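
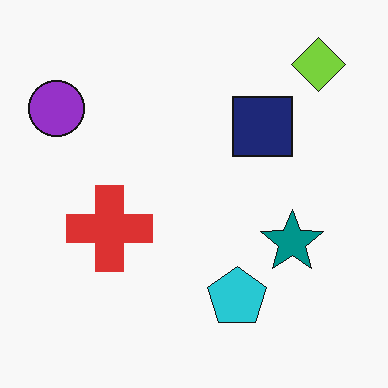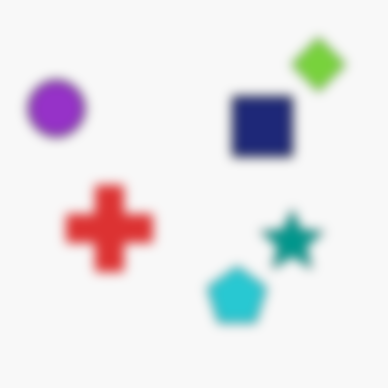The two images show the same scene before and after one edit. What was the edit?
It was heavily blurred.

Shape edges and outlines are uniformly softened across the whole image.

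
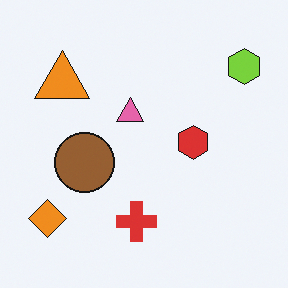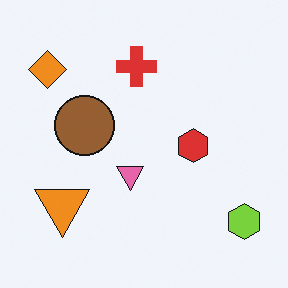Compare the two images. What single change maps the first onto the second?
The transformation is: flipped vertically (top ↔ bottom).

The lime hexagon is in the top-right of the first image and the bottom-right of the second — shapes on opposite sides of the horizontal midline have swapped in a mirror flip.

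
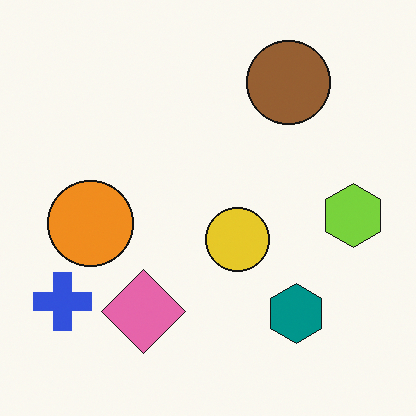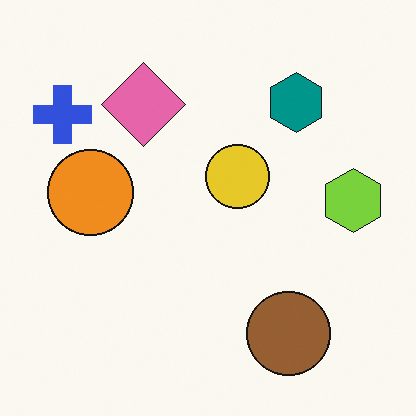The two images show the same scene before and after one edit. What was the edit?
It was flipped vertically (top ↔ bottom).

The brown circle is in the top-right of the first image and the bottom-right of the second — shapes on opposite sides of the horizontal midline have swapped in a mirror flip.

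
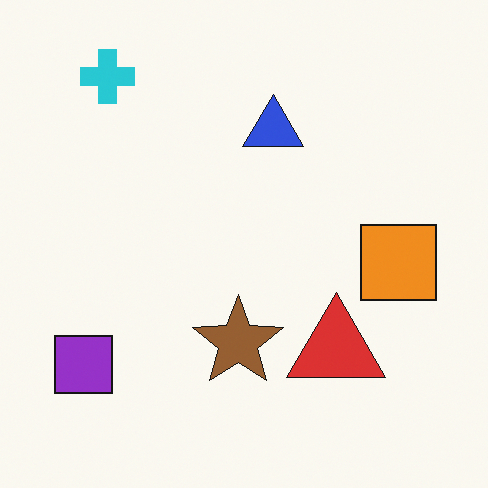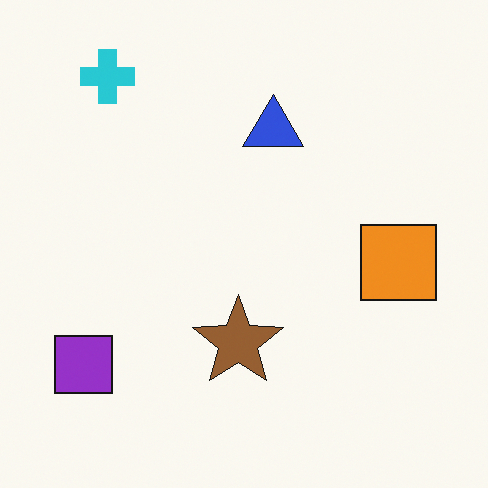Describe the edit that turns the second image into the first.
It was overlaid with an additional red triangle.

A red triangle appears in the first image that is absent from the second.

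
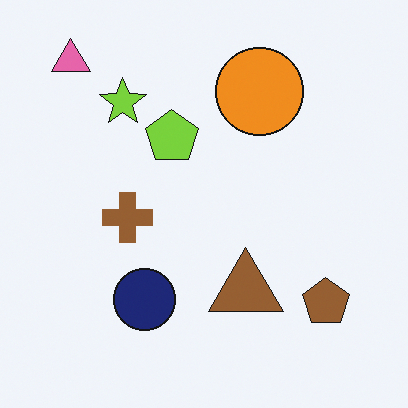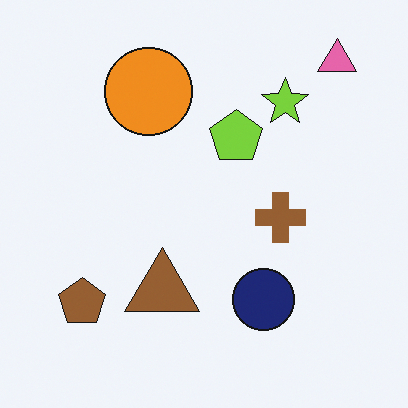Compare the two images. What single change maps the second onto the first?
It was flipped horizontally (left ↔ right).

The pink triangle is in the top-right of the second image and the top-left of the first — shapes on opposite sides of the vertical midline have swapped in a mirror flip.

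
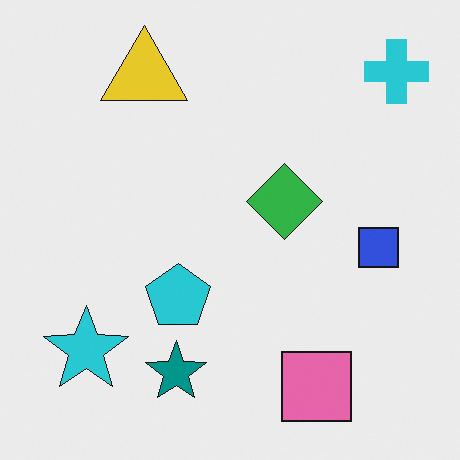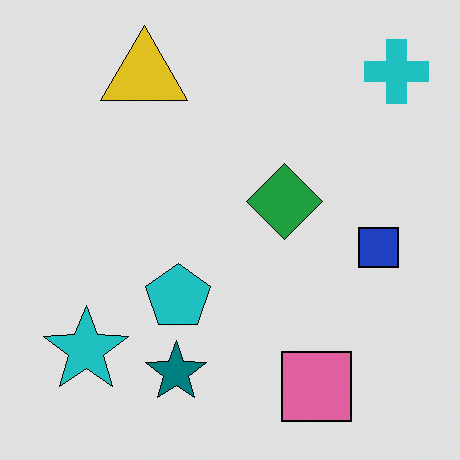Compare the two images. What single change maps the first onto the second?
Moderately posterized.

Each flat color has snapped to a coarser quantized level — most visibly, the near-white background has dropped to a flat grey.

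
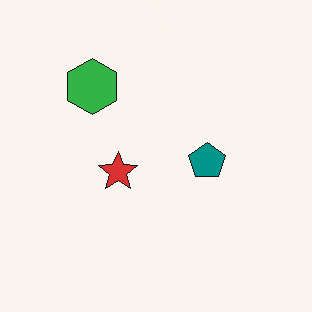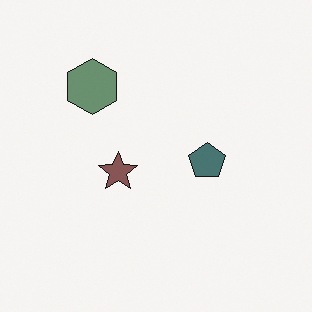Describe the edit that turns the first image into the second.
This is the original image made much more muted (saturation change).

All colors are more muted and greyish — a global saturation change.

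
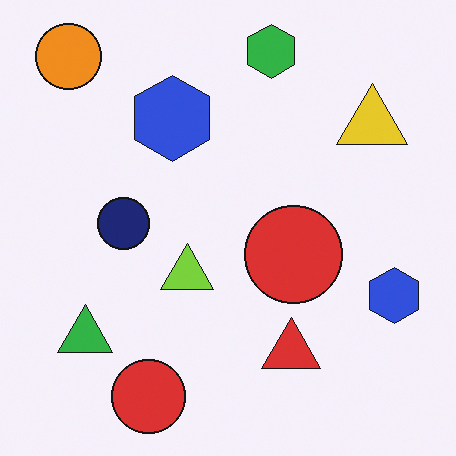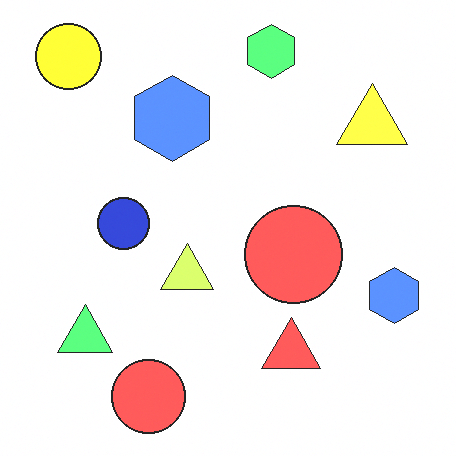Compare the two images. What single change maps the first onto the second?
The second image is the first brightened a lot.

Every pixel — background and shapes alike — is uniformly brightened.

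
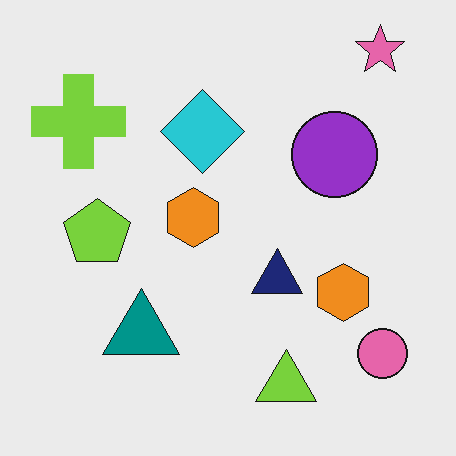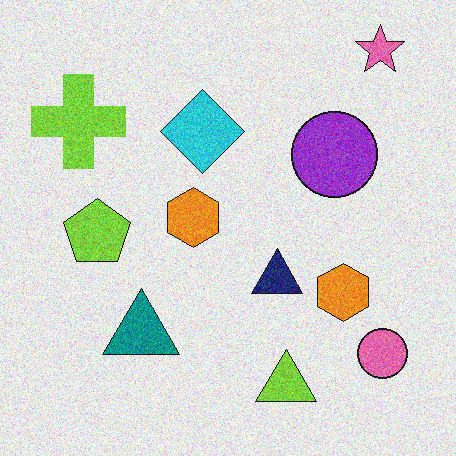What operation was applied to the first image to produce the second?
It was degraded with visible gaussian noise.

Random speckle covers the whole image, including the flat background.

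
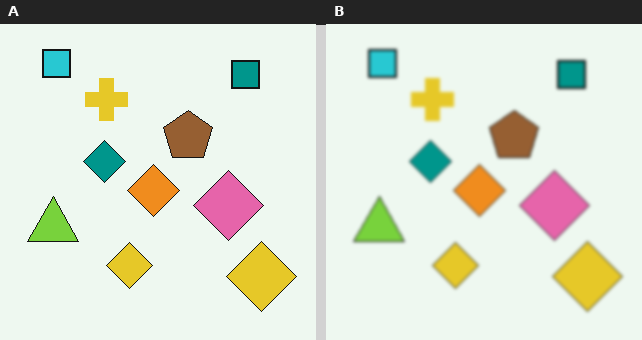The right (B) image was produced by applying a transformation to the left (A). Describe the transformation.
The right (B) image is the left (A) slightly softened.

Shape edges and outlines are uniformly softened across the whole image.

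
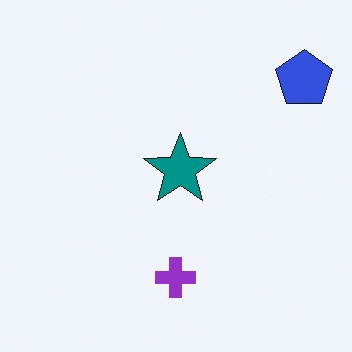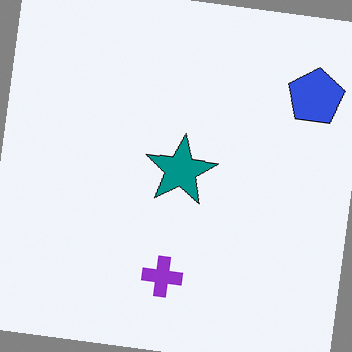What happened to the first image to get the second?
This is the original image rotated clockwise by a slight angle.

Every shape is tilted by the same angle and the image corners show triangular fill wedges — a whole-image rotation by a non-right angle.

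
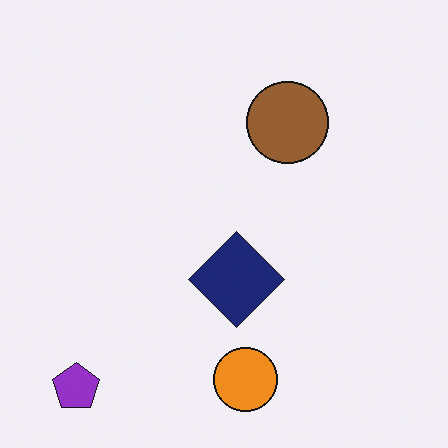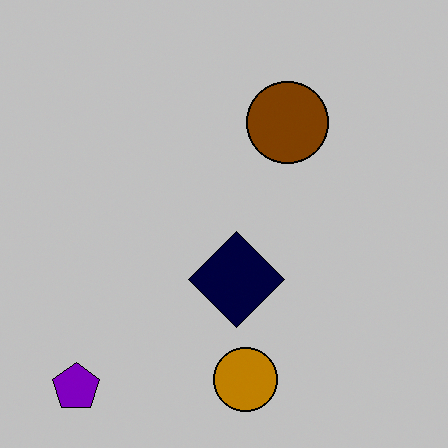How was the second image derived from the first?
This is the original image heavily posterized to just a handful of flat colors.

Each flat color has snapped to a coarser quantized level — most visibly, the near-white background has dropped to a flat grey.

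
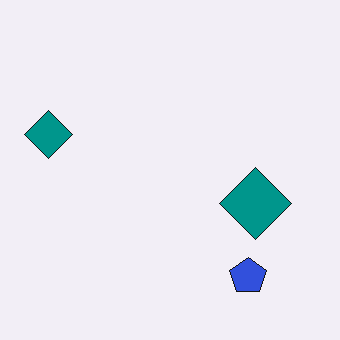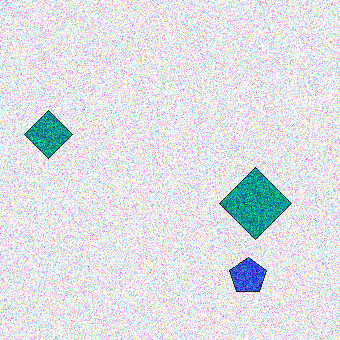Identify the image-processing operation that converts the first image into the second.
Degraded with a thick layer of grain.

Random speckle covers the whole image, including the flat background.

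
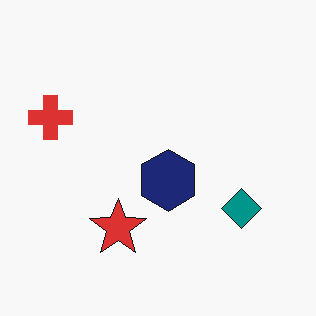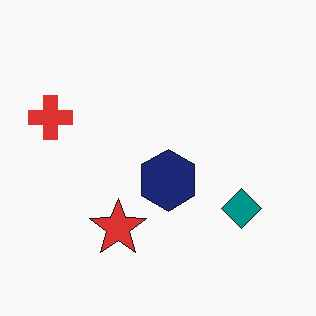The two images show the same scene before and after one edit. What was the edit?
The image was JPEG-compressed with visible artifacts.

Blocky 8×8 compression artifacts appear around shape edges and the flat background shows ringing — characteristic JPEG degradation.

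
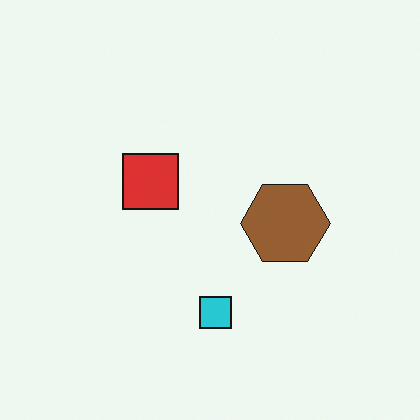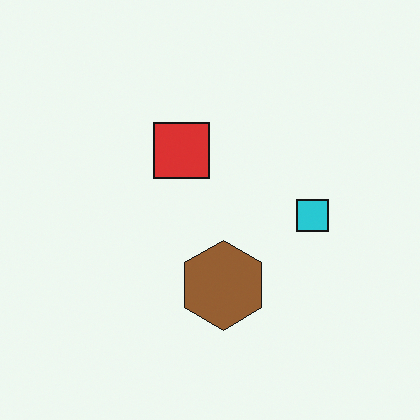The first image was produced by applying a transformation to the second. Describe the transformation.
Transposed (reflected across the top-left ↔ bottom-right diagonal).

Shapes have swapped their row and column positions — what was in the top-right is now in the bottom-left — a diagonal reflection.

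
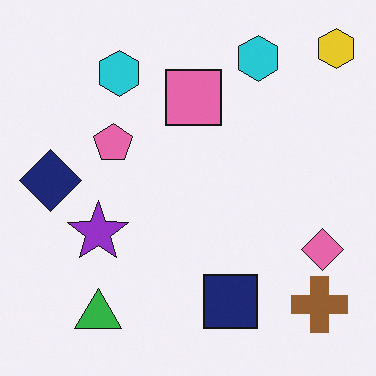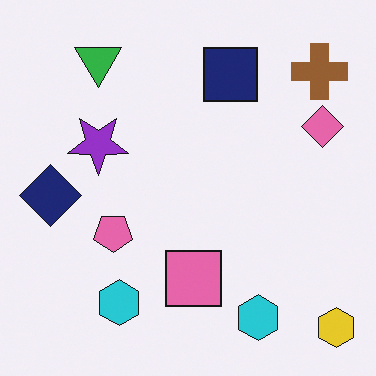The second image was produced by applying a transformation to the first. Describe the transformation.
It was flipped vertically (top ↔ bottom).

The yellow hexagon is in the top-right of the first image and the bottom-right of the second — shapes on opposite sides of the horizontal midline have swapped in a mirror flip.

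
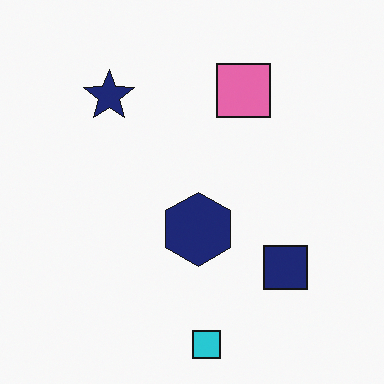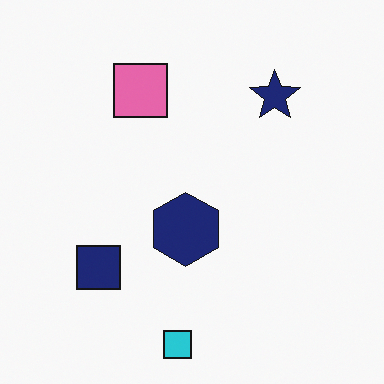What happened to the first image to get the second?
This is the original image flipped horizontally (left ↔ right).

The navy square is in the bottom-right of the first image and the bottom-left of the second — shapes on opposite sides of the vertical midline have swapped in a mirror flip.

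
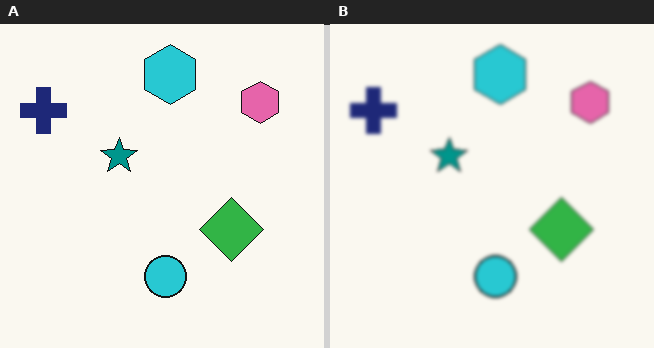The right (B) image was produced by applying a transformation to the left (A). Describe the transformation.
The image was slightly softened.

Shape edges and outlines are uniformly softened across the whole image.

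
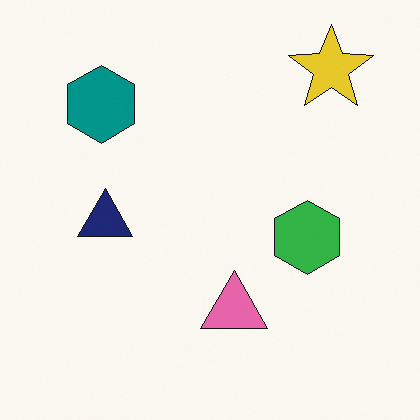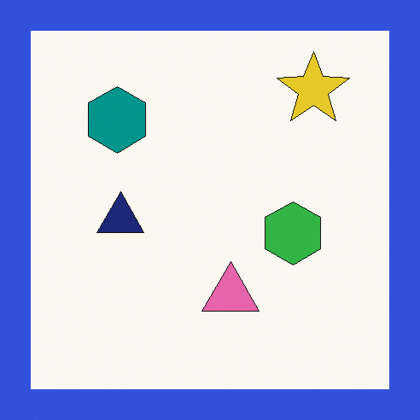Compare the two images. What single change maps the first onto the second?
It was framed with a blue border.

A solid blue frame runs around the edge of the second image, with the content slightly shrunk inside it.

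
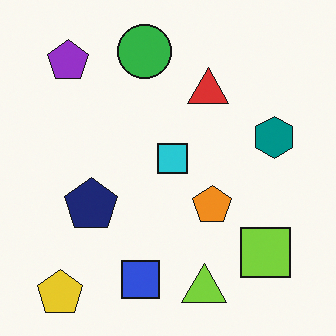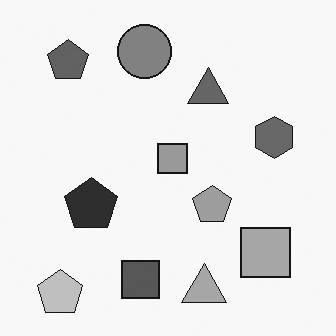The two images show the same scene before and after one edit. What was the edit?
This is the original image converted to grayscale.

All color is removed — every shape is now a shade of grey.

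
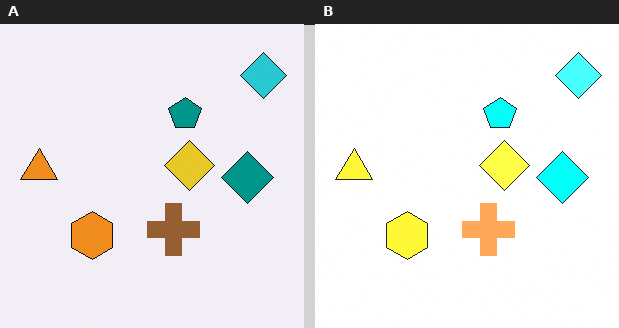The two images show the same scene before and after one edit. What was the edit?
The image was noticeably brightened.

Every pixel — background and shapes alike — is uniformly brightened.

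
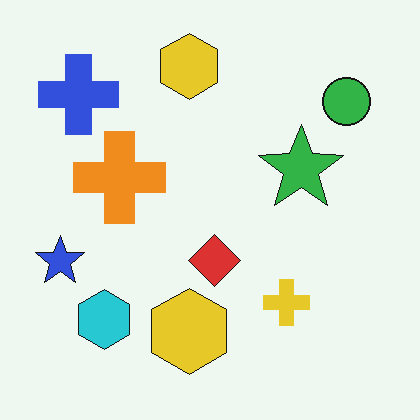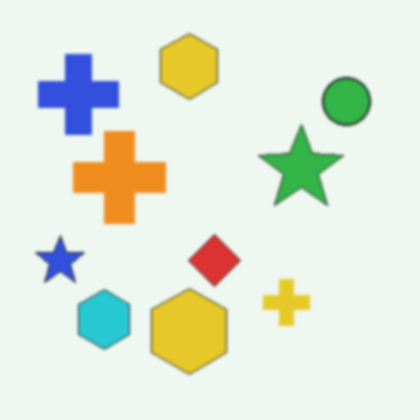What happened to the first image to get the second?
It was given a subtle gaussian blur.

Shape edges and outlines are uniformly softened across the whole image.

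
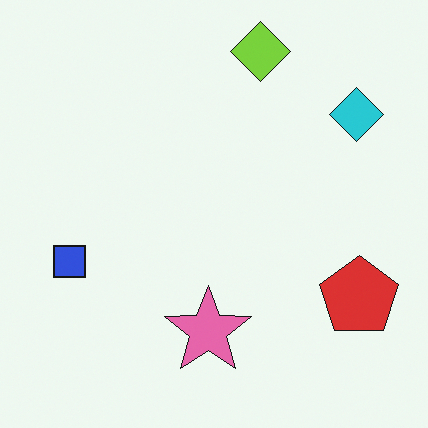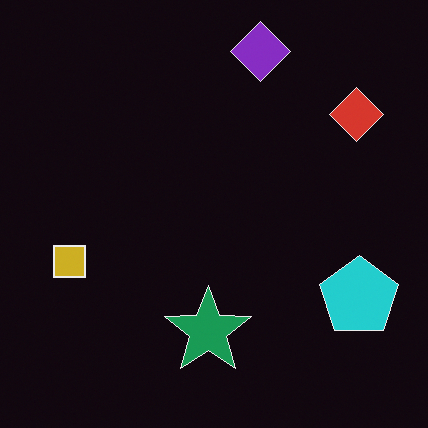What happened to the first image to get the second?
This is the original image color-inverted (negative).

The light background has become dark and every shape's color is its complement — a photographic negative.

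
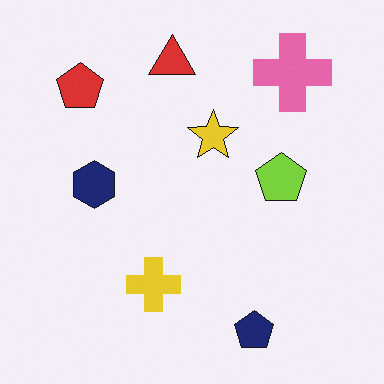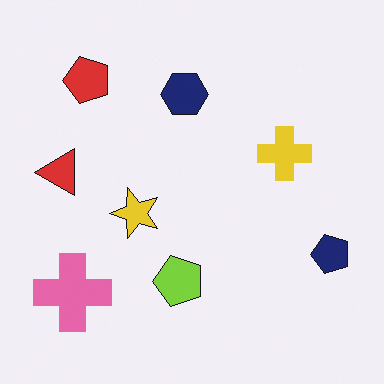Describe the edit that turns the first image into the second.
The second image is the first transposed (reflected across the top-left ↔ bottom-right diagonal).

Shapes have swapped their row and column positions — what was in the top-right is now in the bottom-left — a diagonal reflection.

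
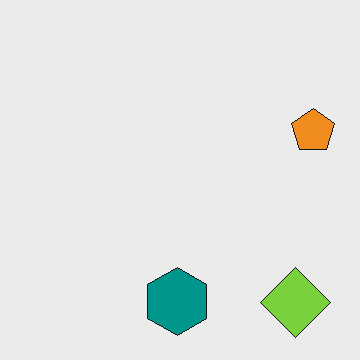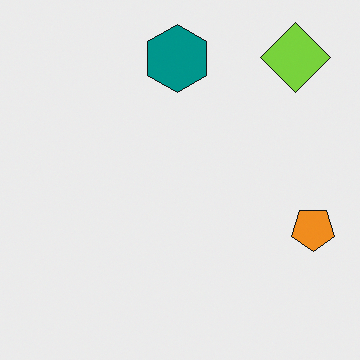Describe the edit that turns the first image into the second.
Flipped vertically (top ↔ bottom).

The lime diamond is in the bottom-right of the first image and the top-right of the second — shapes on opposite sides of the horizontal midline have swapped in a mirror flip.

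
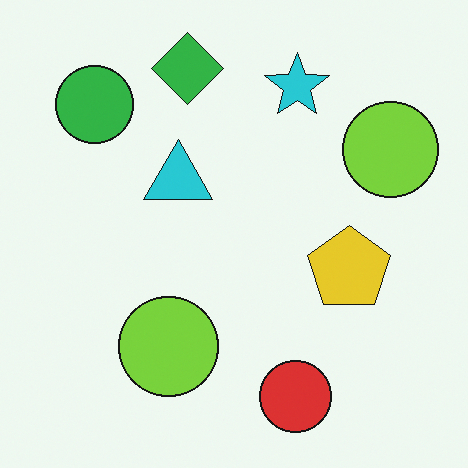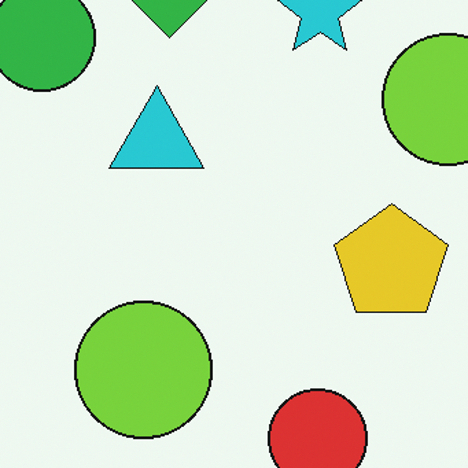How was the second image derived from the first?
The transformation is: cropped to a modestly smaller region and rescaled.

The visible shapes are larger and the field of view is narrower; shapes near the original edges may be partly or wholly outside the frame — a crop-and-rescale.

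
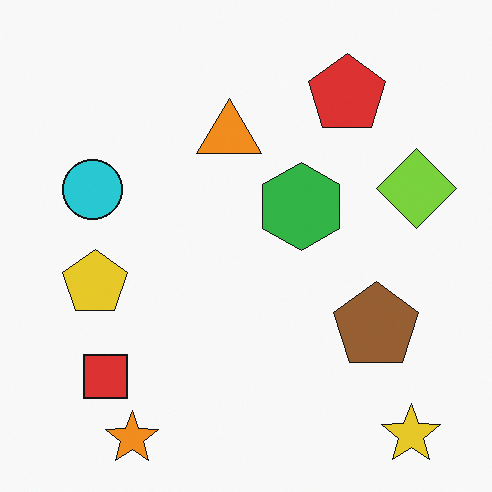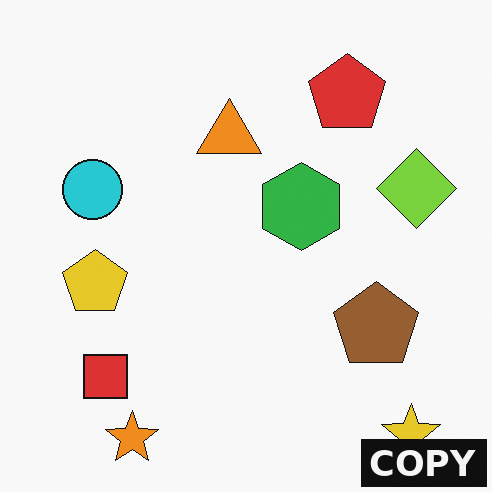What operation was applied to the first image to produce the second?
The transformation is: watermarked with the text "COPY" in the lower-right corner.

A dark label reading "COPY" appears in the lower-right corner.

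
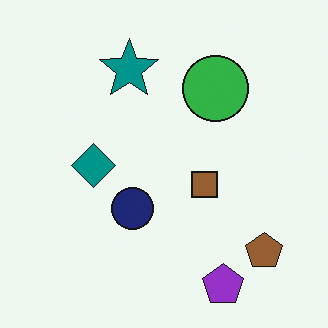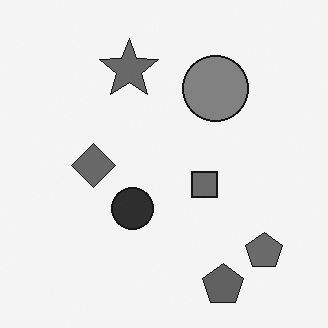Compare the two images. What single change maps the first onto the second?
The second image is the first converted to grayscale.

All color is removed — every shape is now a shade of grey.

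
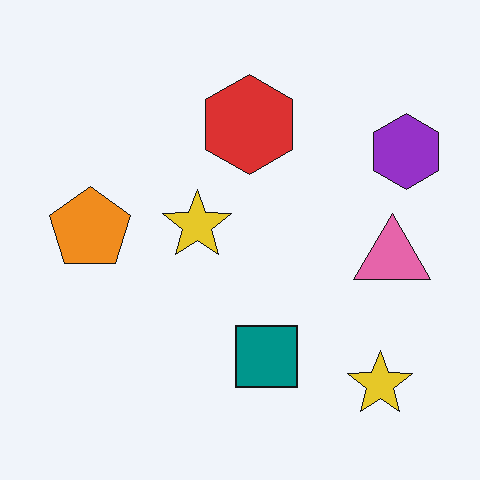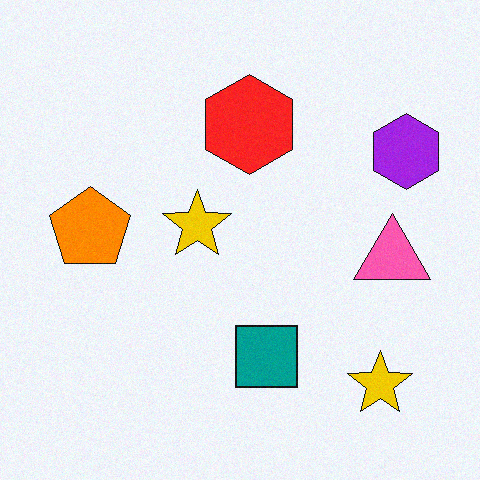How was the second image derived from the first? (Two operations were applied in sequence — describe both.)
The second image is the first slightly oversaturated, then degraded with subtle gaussian noise.

All colors are more vivid — a global saturation change. Random speckle covers the whole image, including the flat background.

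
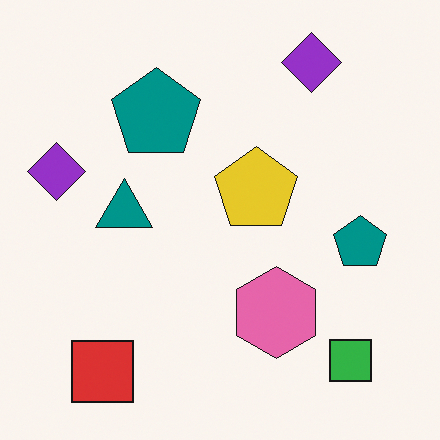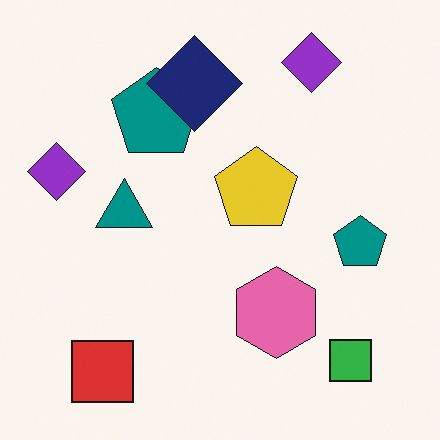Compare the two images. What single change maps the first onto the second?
It was overlaid with an additional navy diamond.

A navy diamond appears in the second image that is absent from the first.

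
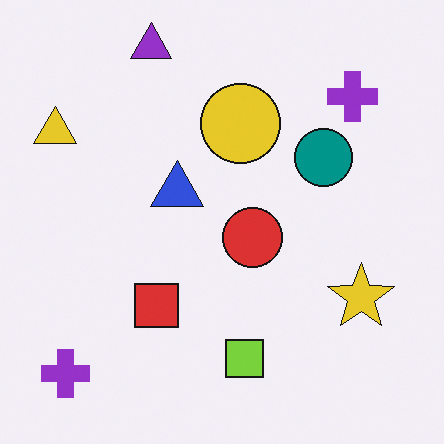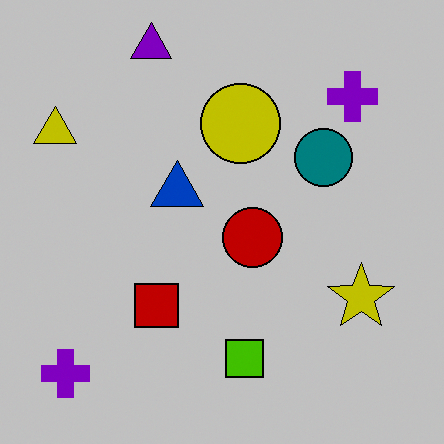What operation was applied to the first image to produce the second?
Aggressively posterized.

Each flat color has snapped to a coarser quantized level — most visibly, the near-white background has dropped to a flat grey.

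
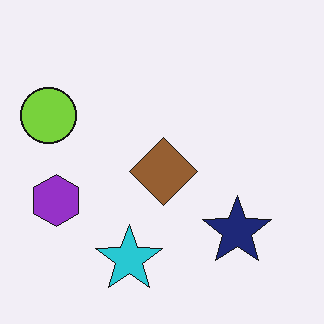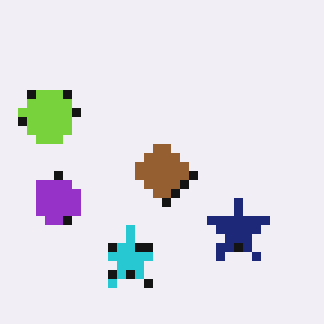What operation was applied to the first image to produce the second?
The image was heavily pixelated into large blocks.

Shapes are reduced to large square blocks; fine edges and outlines are lost — a downscale-then-upscale (mosaic) effect.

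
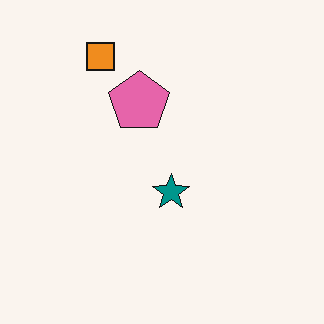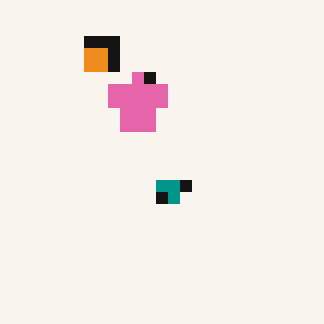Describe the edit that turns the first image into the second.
The second image is the first heavily pixelated into large blocks.

Shapes are reduced to large square blocks; fine edges and outlines are lost — a downscale-then-upscale (mosaic) effect.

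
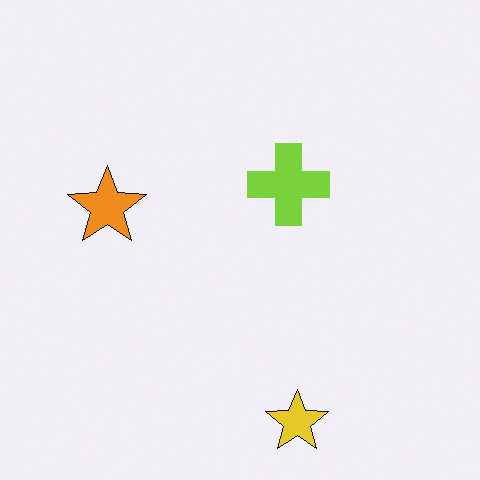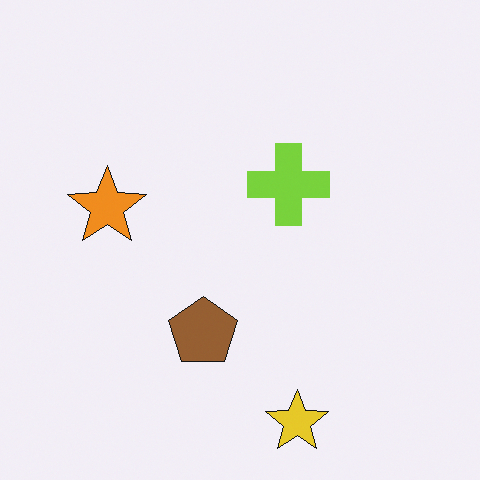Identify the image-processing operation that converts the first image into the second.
This is the original image overlaid with an additional brown pentagon.

A brown pentagon appears in the second image that is absent from the first.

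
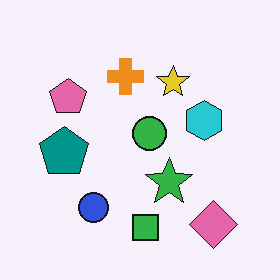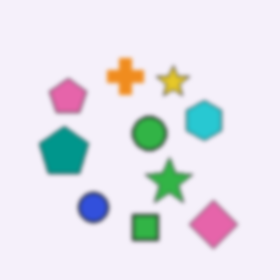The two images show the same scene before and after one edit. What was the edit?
It was slightly softened.

Shape edges and outlines are uniformly softened across the whole image.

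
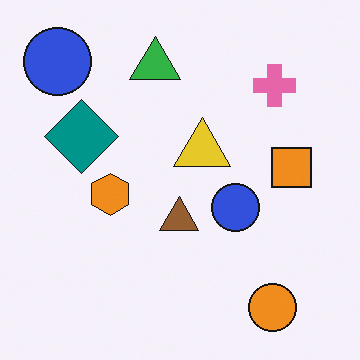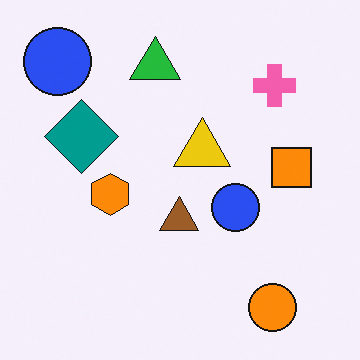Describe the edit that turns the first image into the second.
Slightly oversaturated.

All colors are more vivid — a global saturation change.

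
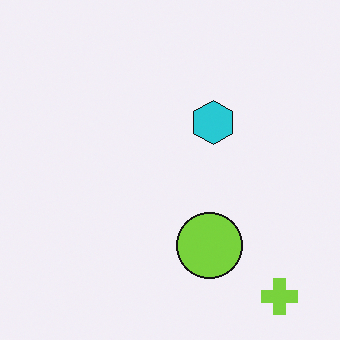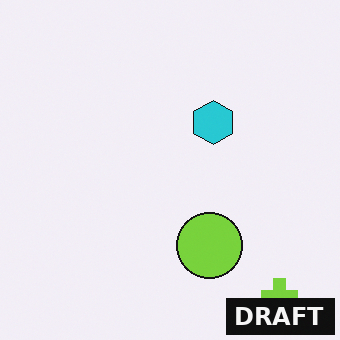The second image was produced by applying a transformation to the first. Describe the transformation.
It was watermarked with the text "DRAFT" in the lower-right corner.

A dark label reading "DRAFT" appears in the lower-right corner.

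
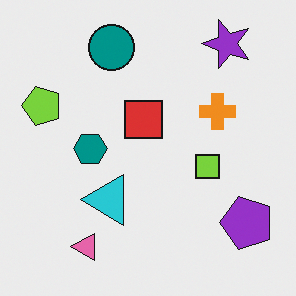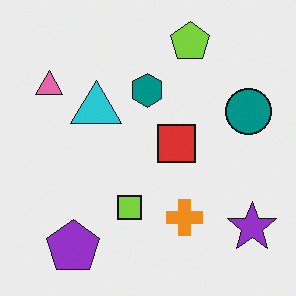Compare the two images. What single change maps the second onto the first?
The first image is the second rotated 90° counter-clockwise.

The purple star sits in the bottom-right of the second image and the top-right of the first — consistent with a whole-image 90° counter-clockwise rotation.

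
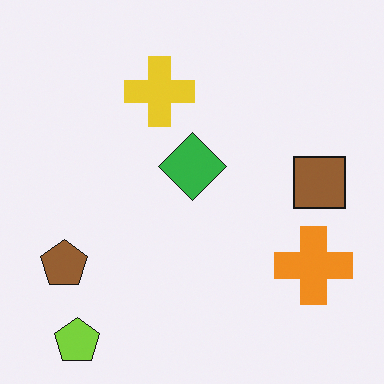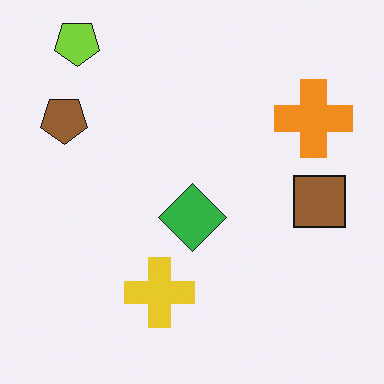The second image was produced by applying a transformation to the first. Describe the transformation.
The image was flipped vertically (top ↔ bottom).

The lime pentagon is in the bottom-left of the first image and the top-left of the second — shapes on opposite sides of the horizontal midline have swapped in a mirror flip.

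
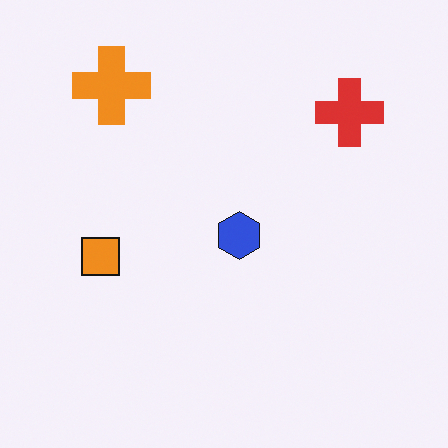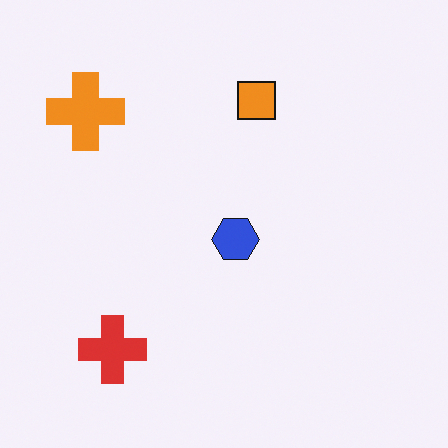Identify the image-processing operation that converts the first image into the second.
It was transposed (reflected across the top-left ↔ bottom-right diagonal).

Shapes have swapped their row and column positions — what was in the top-right is now in the bottom-left — a diagonal reflection.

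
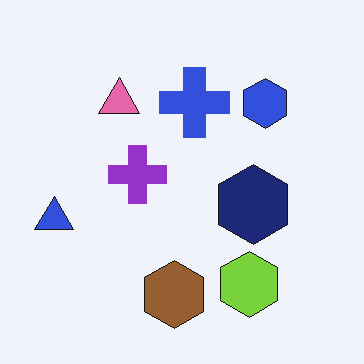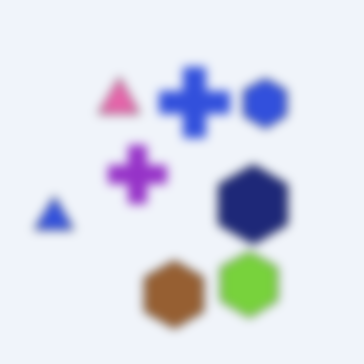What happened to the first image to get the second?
Strongly gaussian-blurred.

Shape edges and outlines are uniformly softened across the whole image.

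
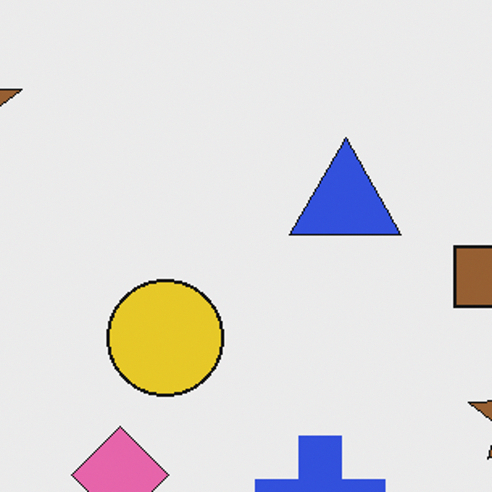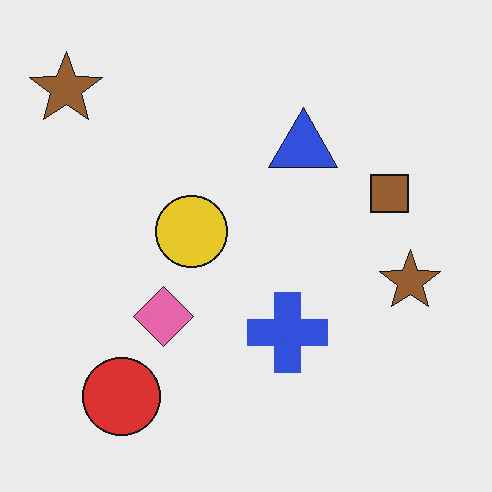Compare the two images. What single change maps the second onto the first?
The transformation is: cropped slightly and scaled back up.

The visible shapes are larger and the field of view is narrower; shapes near the original edges may be partly or wholly outside the frame — a crop-and-rescale.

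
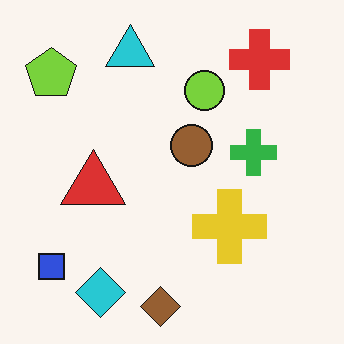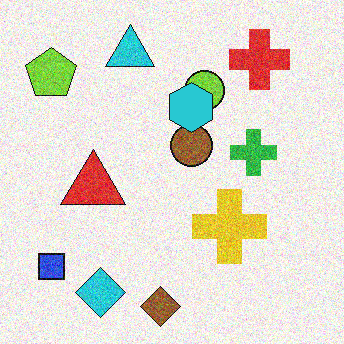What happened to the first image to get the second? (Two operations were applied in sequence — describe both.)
The transformation is: degraded with moderate additive noise, then overlaid with an additional cyan hexagon.

Random speckle covers the whole image, including the flat background. A cyan hexagon appears in the second image that is absent from the first.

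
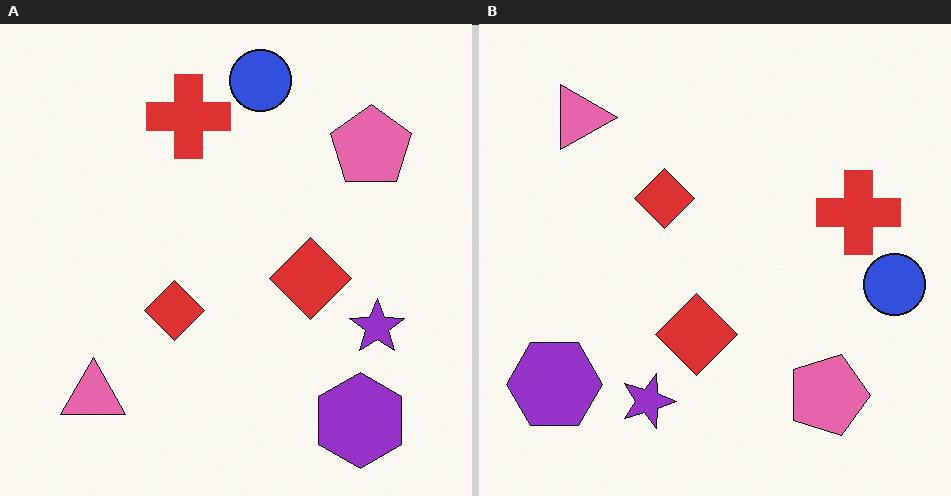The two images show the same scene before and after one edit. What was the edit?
The transformation is: rotated 90° clockwise.

The purple hexagon sits in the bottom-right of the left (A) image and the bottom-left of the right (B) — consistent with a whole-image 90° clockwise rotation.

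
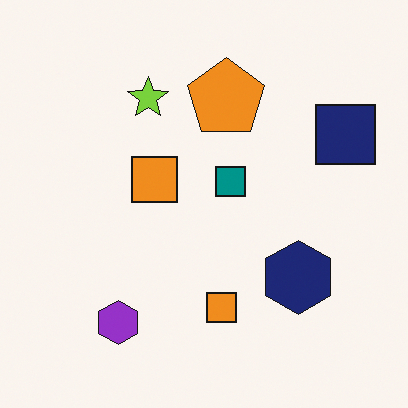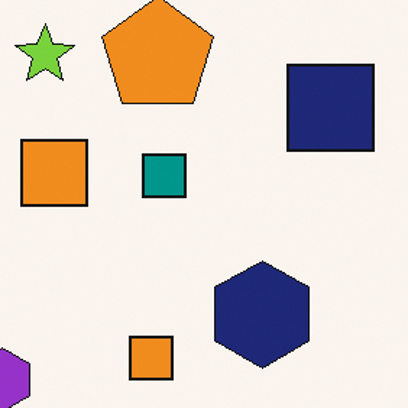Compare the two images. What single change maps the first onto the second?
The image was cropped slightly and scaled back up.

The visible shapes are larger and the field of view is narrower; shapes near the original edges may be partly or wholly outside the frame — a crop-and-rescale.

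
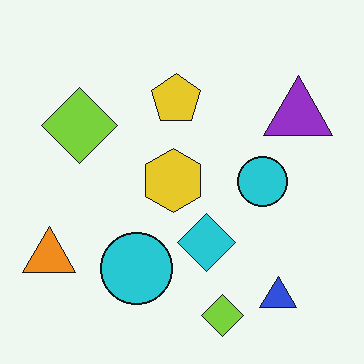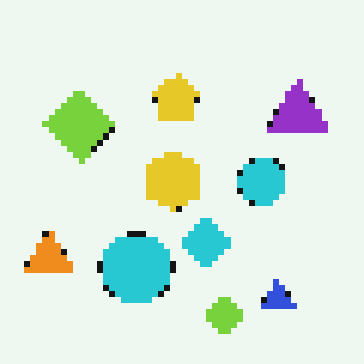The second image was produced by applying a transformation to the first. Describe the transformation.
The transformation is: pixelated into visible square blocks.

Shapes are reduced to large square blocks; fine edges and outlines are lost — a downscale-then-upscale (mosaic) effect.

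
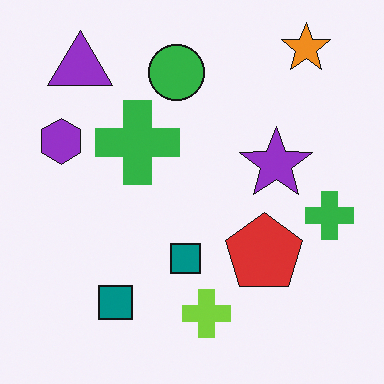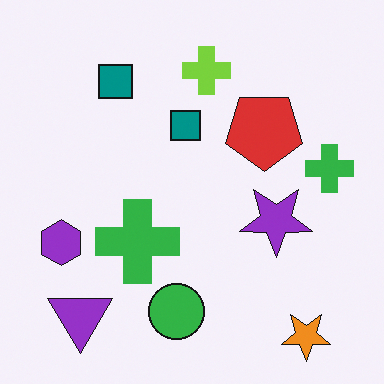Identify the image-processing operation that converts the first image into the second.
The second image is the first flipped vertically (top ↔ bottom).

The orange star is in the top-right of the first image and the bottom-right of the second — shapes on opposite sides of the horizontal midline have swapped in a mirror flip.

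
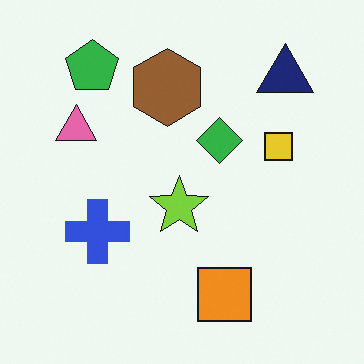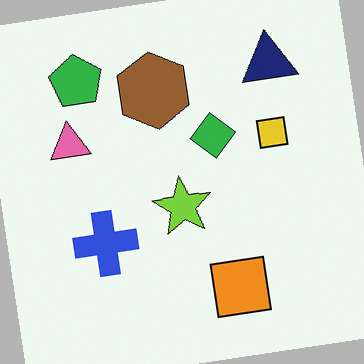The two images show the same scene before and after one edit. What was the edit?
The transformation is: rotated counter-clockwise by a slight angle.

Every shape is tilted by the same angle and the image corners show triangular fill wedges — a whole-image rotation by a non-right angle.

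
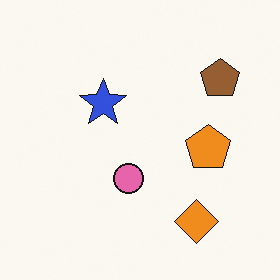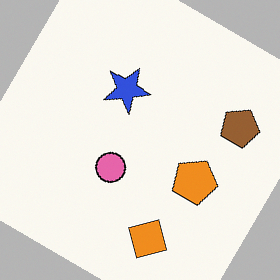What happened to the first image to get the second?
Rotated clockwise by a large amount — several tens of degrees.

Every shape is tilted by the same angle and the image corners show triangular fill wedges — a whole-image rotation by a non-right angle.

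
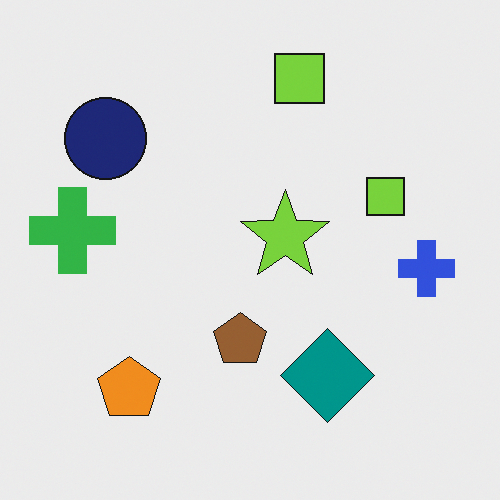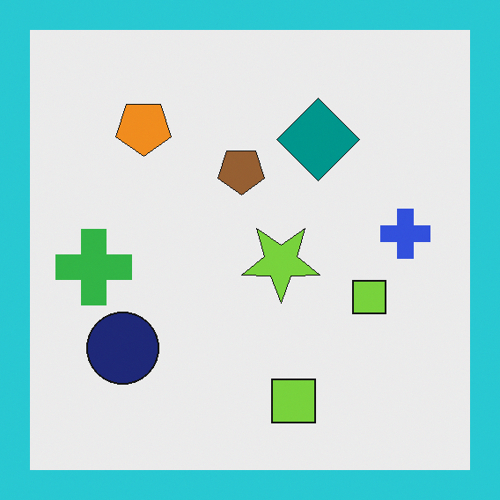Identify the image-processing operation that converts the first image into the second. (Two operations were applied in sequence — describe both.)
The transformation is: flipped vertically (top ↔ bottom), then framed with a cyan border.

The orange pentagon is in the bottom-left of the first image and the top-left of the second — shapes on opposite sides of the horizontal midline have swapped in a mirror flip. A solid cyan frame runs around the edge of the second image, with the content slightly shrunk inside it.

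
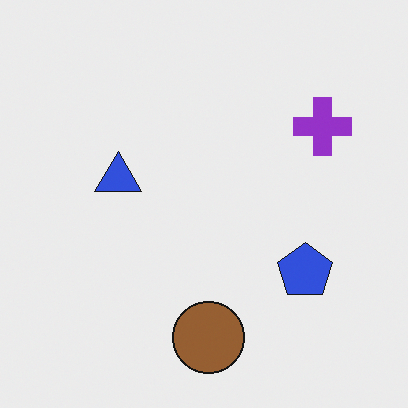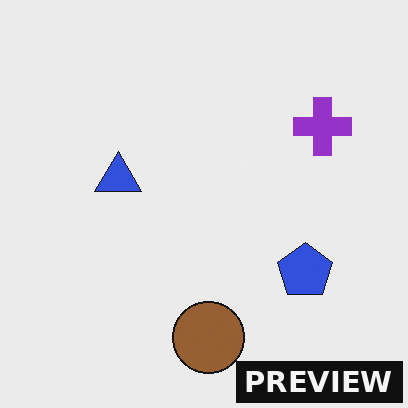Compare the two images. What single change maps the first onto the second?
It was watermarked with the text "PREVIEW" in the lower-right corner.

A dark label reading "PREVIEW" appears in the lower-right corner.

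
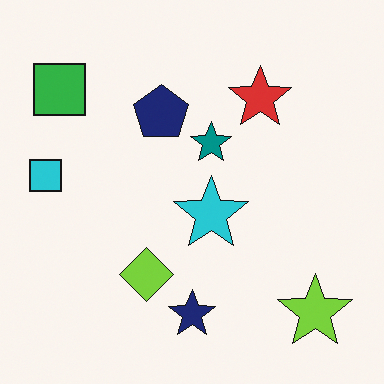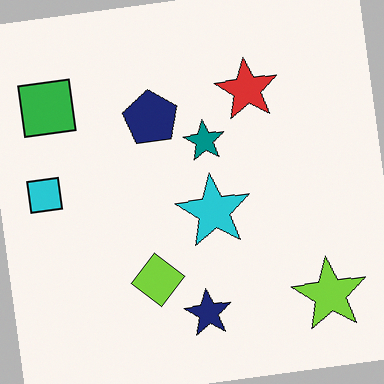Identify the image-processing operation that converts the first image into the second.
The transformation is: rotated counter-clockwise by a slight angle.

Every shape is tilted by the same angle and the image corners show triangular fill wedges — a whole-image rotation by a non-right angle.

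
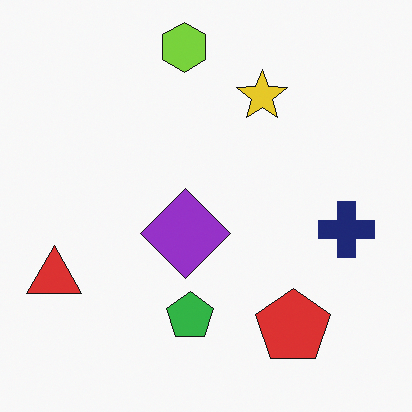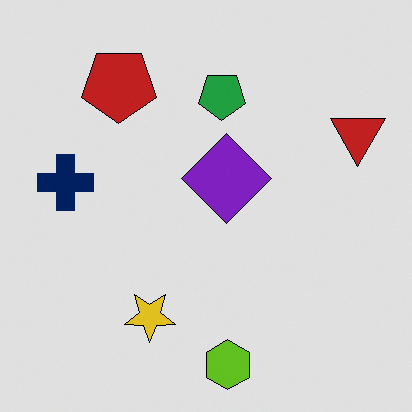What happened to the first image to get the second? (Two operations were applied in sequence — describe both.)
The second image is the first rotated 180°, then moderately posterized.

The red triangle sits in the bottom-left of the first image and the top-right of the second — consistent with a whole-image 180° rotation. Each flat color has snapped to a coarser quantized level — most visibly, the near-white background has dropped to a flat grey.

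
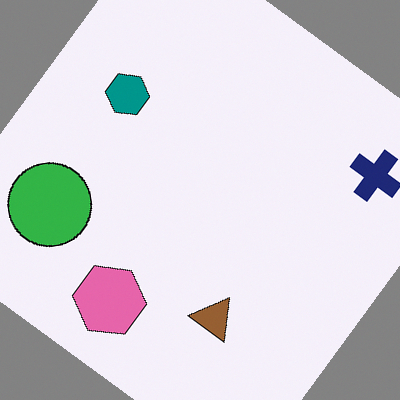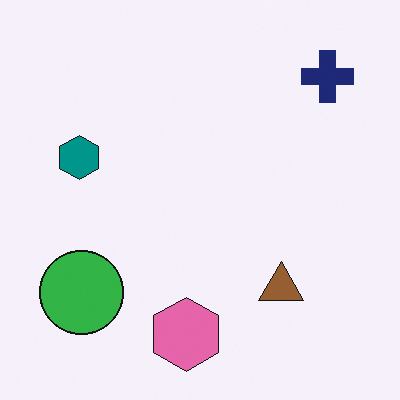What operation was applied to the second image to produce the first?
This is the original image rotated clockwise by a large amount — several tens of degrees.

Every shape is tilted by the same angle and the image corners show triangular fill wedges — a whole-image rotation by a non-right angle.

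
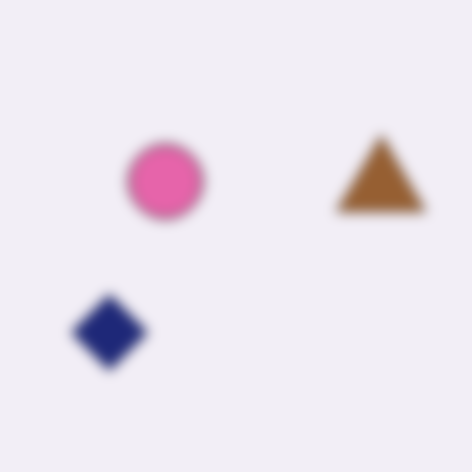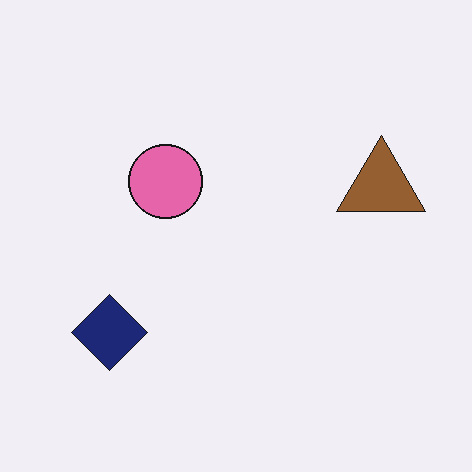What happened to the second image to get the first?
This is the original image strongly gaussian-blurred.

Shape edges and outlines are uniformly softened across the whole image.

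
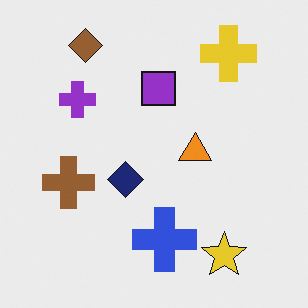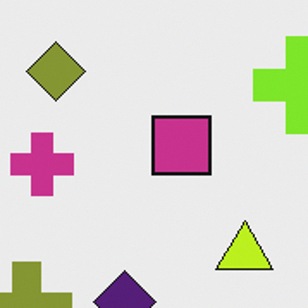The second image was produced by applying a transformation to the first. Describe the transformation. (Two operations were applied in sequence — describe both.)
The transformation is: cropped tightly and scaled back up, then hue-shifted slightly.

The visible shapes are larger and the field of view is narrower; shapes near the original edges may be partly or wholly outside the frame — a crop-and-rescale. Every shape's color has rotated by the same amount around the hue wheel — a uniform hue shift.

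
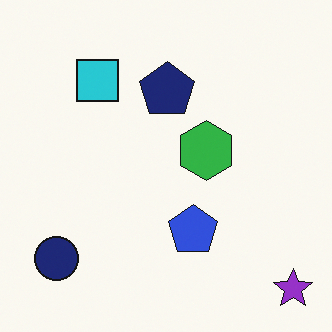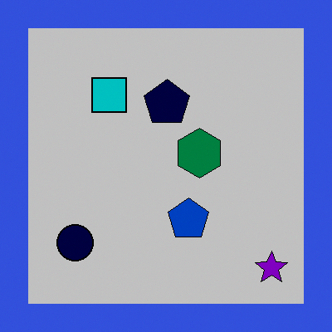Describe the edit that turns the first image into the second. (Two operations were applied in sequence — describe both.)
It was aggressively posterized, then framed with a blue border.

Each flat color has snapped to a coarser quantized level — most visibly, the near-white background has dropped to a flat grey. A solid blue frame runs around the edge of the second image, with the content slightly shrunk inside it.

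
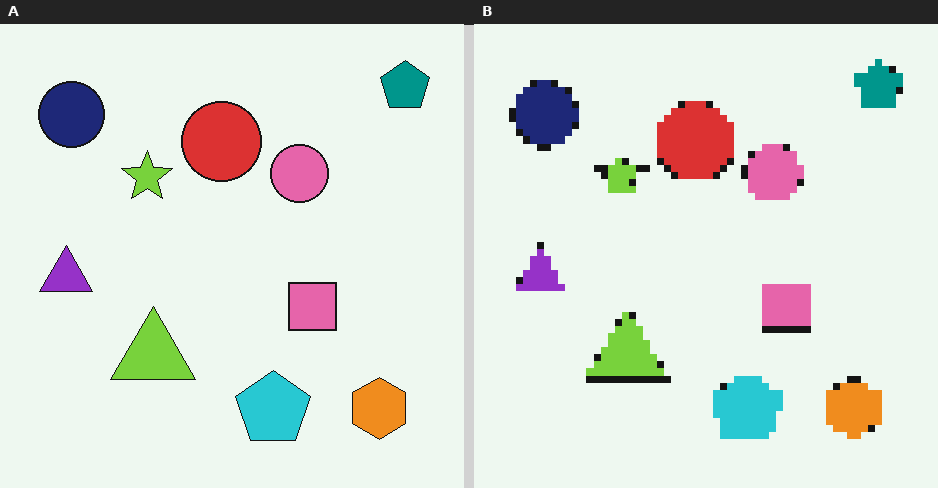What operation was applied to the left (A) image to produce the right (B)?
The right (B) image is the left (A) pixelated into visible square blocks.

Shapes are reduced to large square blocks; fine edges and outlines are lost — a downscale-then-upscale (mosaic) effect.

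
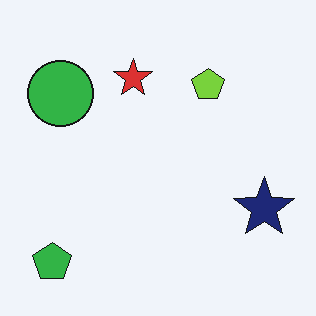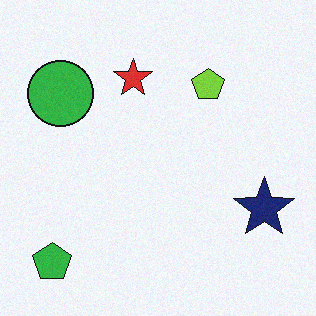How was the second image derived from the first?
The image was degraded with light additive noise.

Random speckle covers the whole image, including the flat background.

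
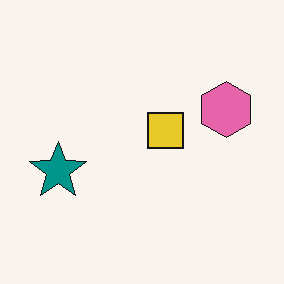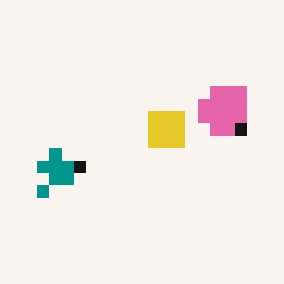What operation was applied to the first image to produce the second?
It was heavily pixelated into large blocks.

Shapes are reduced to large square blocks; fine edges and outlines are lost — a downscale-then-upscale (mosaic) effect.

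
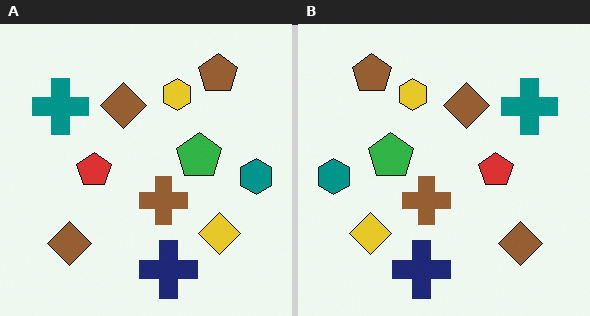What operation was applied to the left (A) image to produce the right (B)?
The transformation is: flipped horizontally (left ↔ right).

The teal hexagon is in the right of the left (A) image and the left of the right (B) — shapes on opposite sides of the vertical midline have swapped in a mirror flip.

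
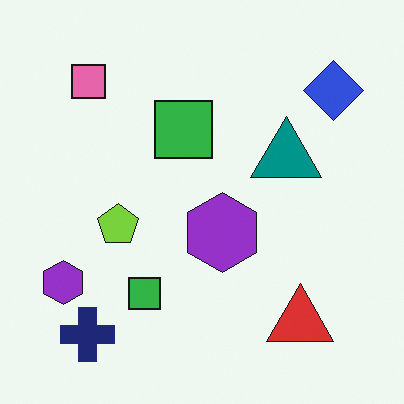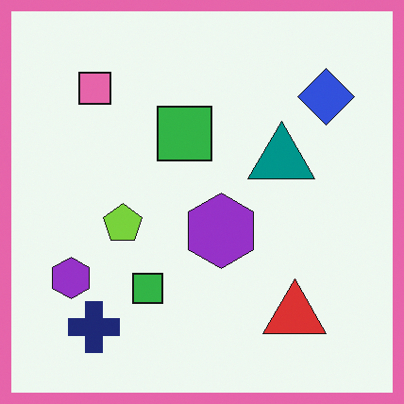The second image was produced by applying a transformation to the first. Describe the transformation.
This is the original image framed with a pink border.

A solid pink frame runs around the edge of the second image, with the content slightly shrunk inside it.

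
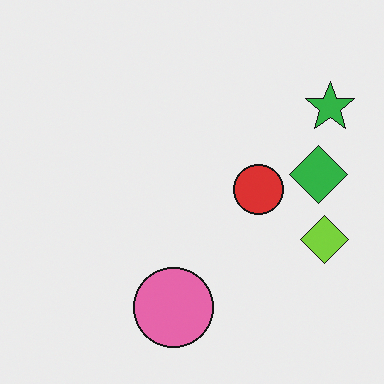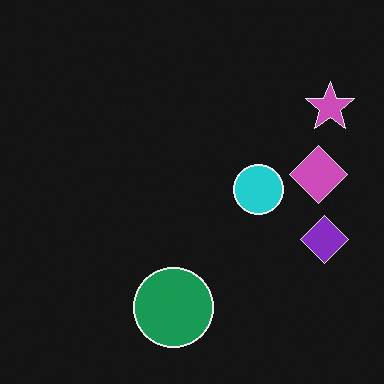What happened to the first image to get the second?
The image was color-inverted (negative).

The light background has become dark and every shape's color is its complement — a photographic negative.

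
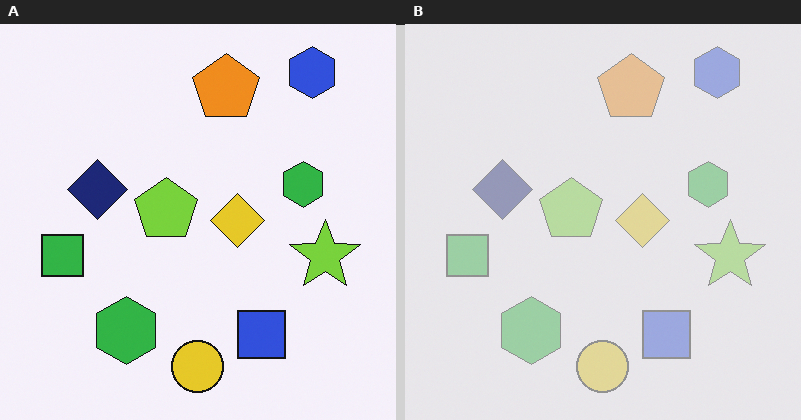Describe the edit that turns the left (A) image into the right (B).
This is the original image washed out (contrast reduced).

Tones are pushed toward mid-grey across the whole image — a global contrast change.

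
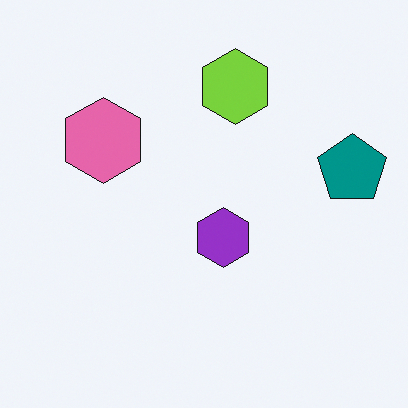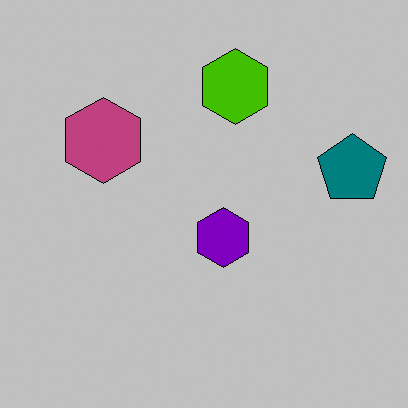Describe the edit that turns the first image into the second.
Aggressively posterized.

Each flat color has snapped to a coarser quantized level — most visibly, the near-white background has dropped to a flat grey.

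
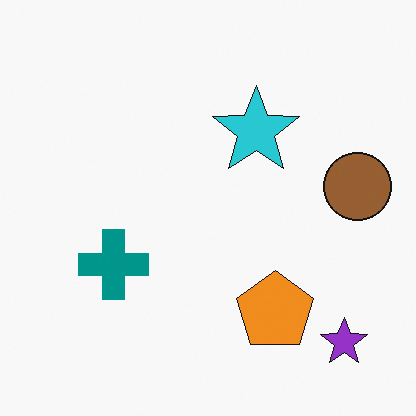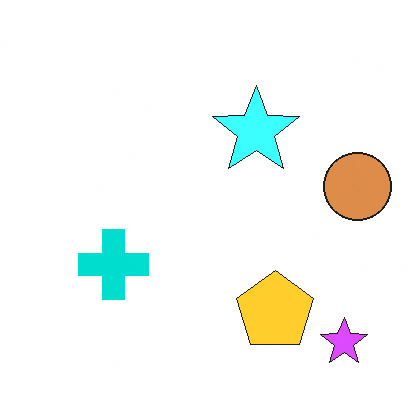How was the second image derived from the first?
The image was substantially brightened.

Every pixel — background and shapes alike — is uniformly brightened.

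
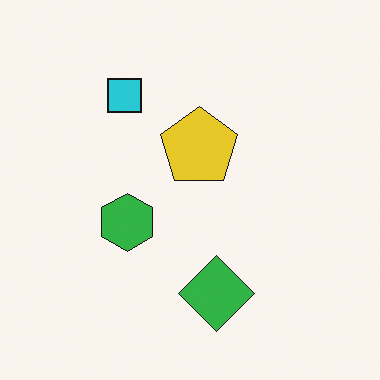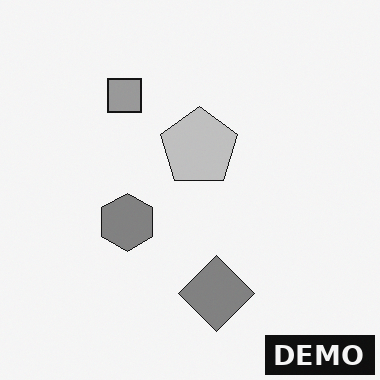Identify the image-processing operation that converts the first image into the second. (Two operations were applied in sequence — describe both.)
Converted to grayscale, then watermarked with the text "DEMO" in the lower-right corner.

All color is removed — every shape is now a shade of grey. A dark label reading "DEMO" appears in the lower-right corner.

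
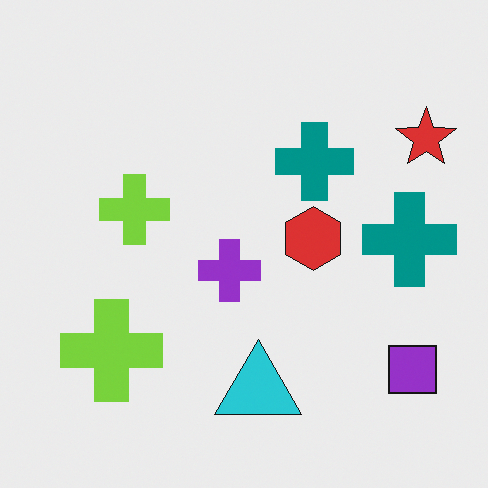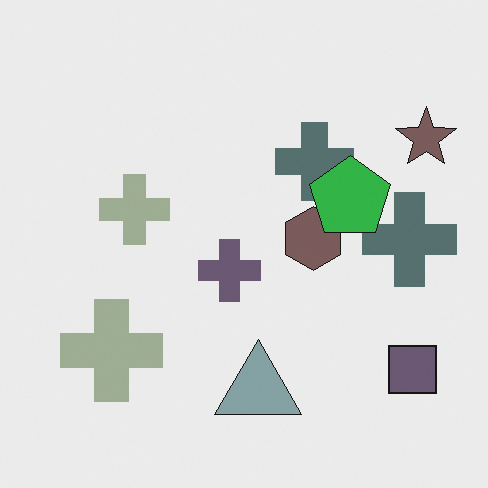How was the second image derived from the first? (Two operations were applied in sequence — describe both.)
The second image is the first heavily desaturated, then overlaid with an additional green pentagon.

All colors are more muted and greyish — a global saturation change. A green pentagon appears in the second image that is absent from the first.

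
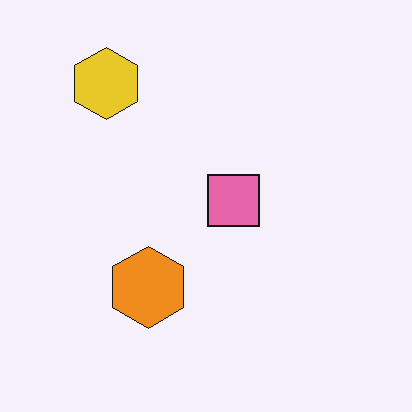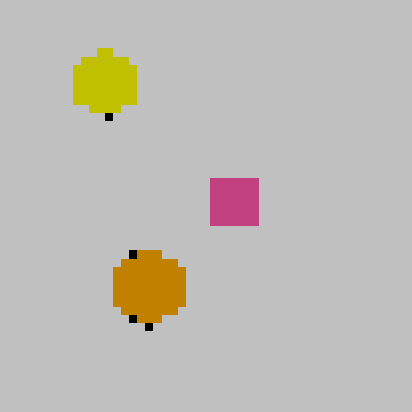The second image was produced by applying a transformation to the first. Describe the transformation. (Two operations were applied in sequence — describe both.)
Heavily posterized to just a handful of flat colors, then pixelated into visible square blocks.

Each flat color has snapped to a coarser quantized level — most visibly, the near-white background has dropped to a flat grey. Shapes are reduced to large square blocks; fine edges and outlines are lost — a downscale-then-upscale (mosaic) effect.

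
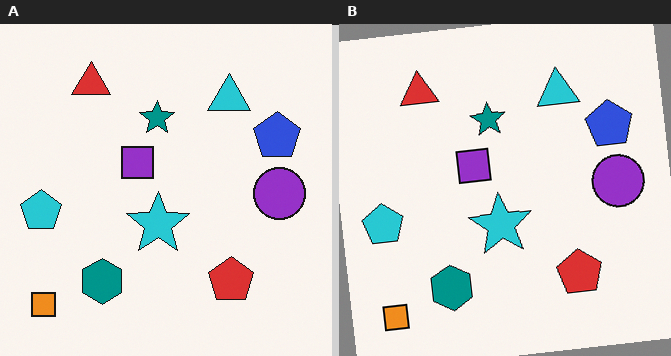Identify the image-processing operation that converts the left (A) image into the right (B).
The right (B) image is the left (A) rotated counter-clockwise by a slight angle.

Every shape is tilted by the same angle and the image corners show triangular fill wedges — a whole-image rotation by a non-right angle.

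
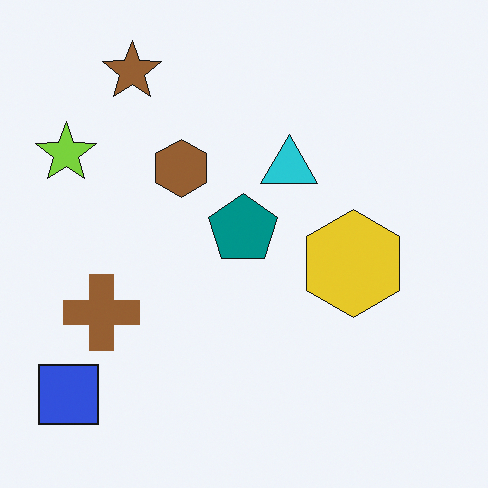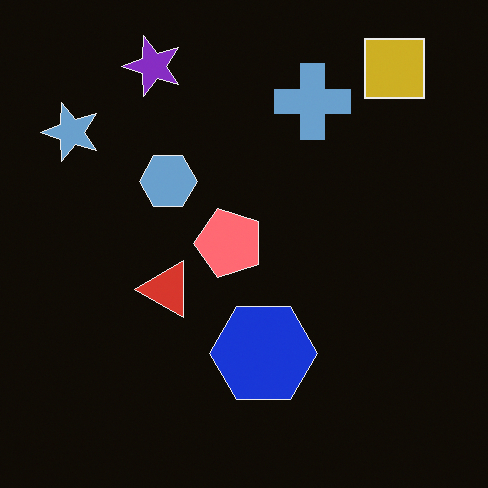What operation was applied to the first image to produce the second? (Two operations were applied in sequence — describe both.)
The image was transposed (reflected across the top-left ↔ bottom-right diagonal), then color-inverted (negative).

Shapes have swapped their row and column positions — what was in the top-right is now in the bottom-left — a diagonal reflection. The light background has become dark and every shape's color is its complement — a photographic negative.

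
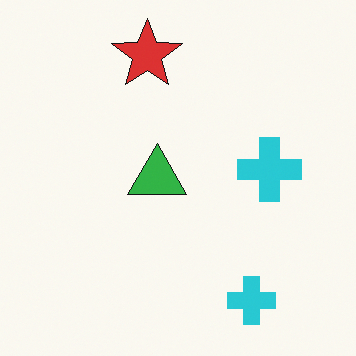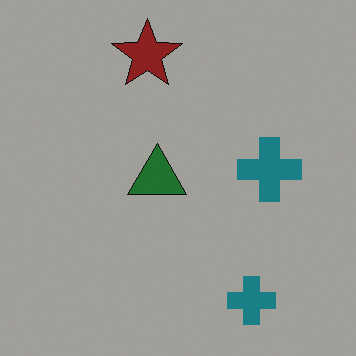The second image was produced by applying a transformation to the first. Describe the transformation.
It was darkened a lot.

Every pixel — background and shapes alike — is uniformly darkened.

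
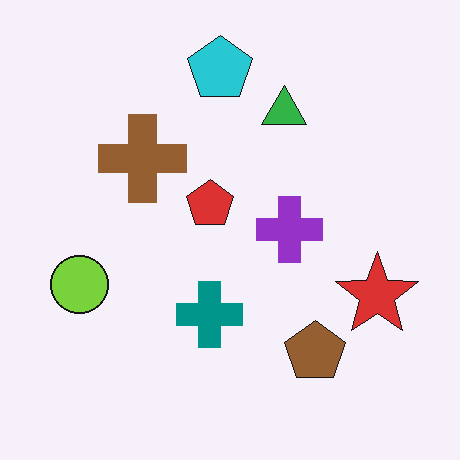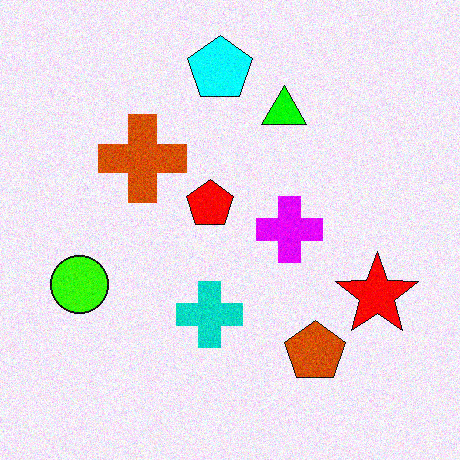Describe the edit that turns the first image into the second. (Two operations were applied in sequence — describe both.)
It was made much more vivid (saturation change), then degraded with visible gaussian noise.

All colors are more vivid — a global saturation change. Random speckle covers the whole image, including the flat background.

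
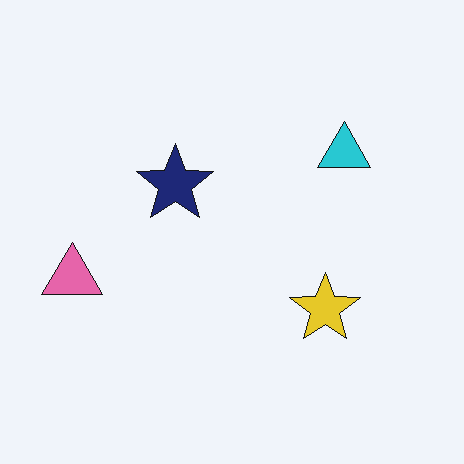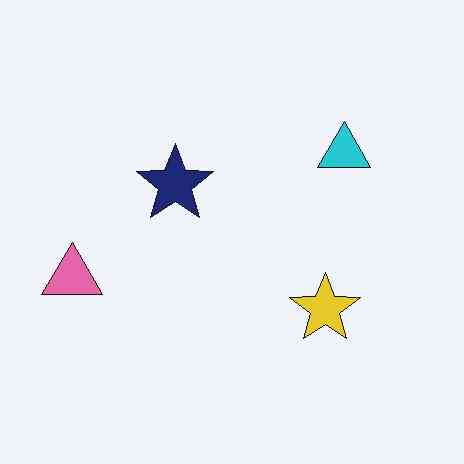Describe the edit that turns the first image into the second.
It was given moderate JPEG compression.

Blocky 8×8 compression artifacts appear around shape edges and the flat background shows ringing — characteristic JPEG degradation.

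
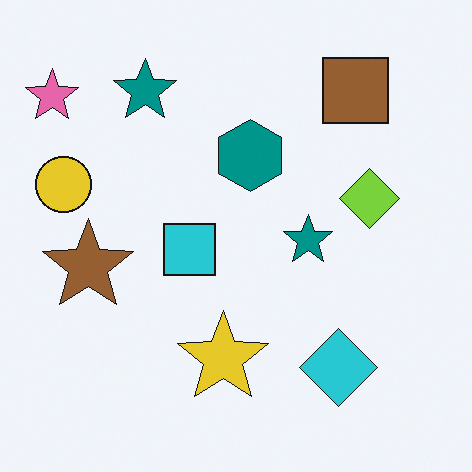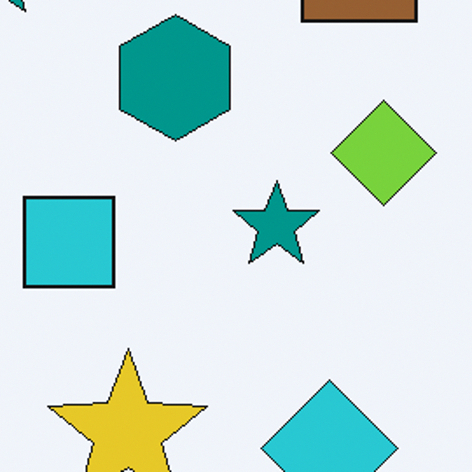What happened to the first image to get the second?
Cropped tightly and scaled back up.

The visible shapes are larger and the field of view is narrower; shapes near the original edges may be partly or wholly outside the frame — a crop-and-rescale.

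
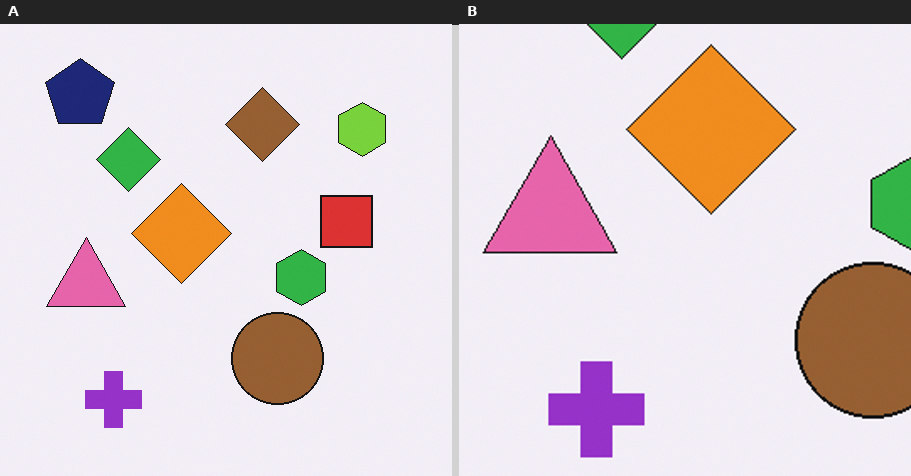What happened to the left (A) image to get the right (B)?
Cropped tightly and scaled back up.

The visible shapes are larger and the field of view is narrower; shapes near the original edges may be partly or wholly outside the frame — a crop-and-rescale.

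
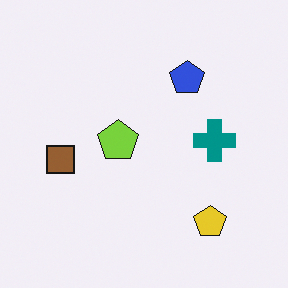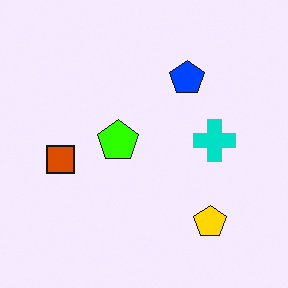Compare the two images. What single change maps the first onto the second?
Heavily oversaturated.

All colors are more vivid — a global saturation change.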